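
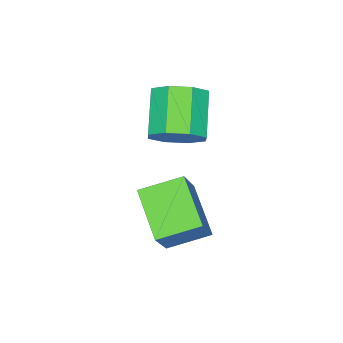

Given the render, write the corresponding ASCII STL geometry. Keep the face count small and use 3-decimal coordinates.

solid 
facet normal -0.521 -0.192 -0.832
outer loop
vertex -1.037 -2.378 -3.718
vertex -0.115 -0.923 -4.63
vertex 0.079 -3.379 -4.186
endloop
endfacet
facet normal -0.473 -0.746 0.468
outer loop
vertex 1.115 -2.997 -2.53
vertex -1.037 -2.378 -3.718
vertex 0.079 -3.379 -4.186
endloop
endfacet
facet normal -0.520 -0.192 -0.832
outer loop
vertex 0.079 -3.379 -4.186
vertex -0.115 -0.923 -4.63
vertex 1.002 -1.923 -5.098
endloop
endfacet
facet normal 0.711 -0.637 -0.298
outer loop
vertex 1.002 -1.923 -5.098
vertex 1.115 -2.997 -2.53
vertex 0.079 -3.379 -4.186
endloop
endfacet
facet normal -0.711 0.637 0.298
outer loop
vertex -1.037 -2.378 -3.718
vertex 0.921 -0.541 -2.974
vertex -0.115 -0.923 -4.63
endloop
endfacet
facet normal -0.473 -0.747 0.467
outer loop
vertex -0.002 -1.997 -2.062
vertex -1.037 -2.378 -3.718
vertex 1.115 -2.997 -2.53
endloop
endfacet
facet normal -0.711 0.637 0.298
outer loop
vertex -0.002 -1.997 -2.062
vertex 0.921 -0.541 -2.974
vertex -1.037 -2.378 -3.718
endloop
endfacet
facet normal 0.473 0.747 -0.468
outer loop
vertex -0.115 -0.923 -4.63
vertex 0.921 -0.541 -2.974
vertex 1.002 -1.923 -5.098
endloop
endfacet
facet normal 0.711 -0.637 -0.298
outer loop
vertex 2.037 -1.542 -3.442
vertex 1.115 -2.997 -2.53
vertex 1.002 -1.923 -5.098
endloop
endfacet
facet normal 0.473 0.746 -0.468
outer loop
vertex 1.002 -1.923 -5.098
vertex 0.921 -0.541 -2.974
vertex 2.037 -1.542 -3.442
endloop
endfacet
facet normal 0.520 0.192 0.832
outer loop
vertex 2.037 -1.542 -3.442
vertex -0.002 -1.997 -2.062
vertex 1.115 -2.997 -2.53
endloop
endfacet
facet normal 0.521 0.191 0.832
outer loop
vertex 0.921 -0.541 -2.974
vertex -0.002 -1.997 -2.062
vertex 2.037 -1.542 -3.442
endloop
endfacet
facet normal 0.681 0.470 -0.562
outer loop
vertex -0.663 -3.964 -1.621
vertex -1.391 -3.352 -1.991
vertex -0.756 -3.318 -1.193
endloop
endfacet
facet normal 0.723 -0.306 0.620
outer loop
vertex -0.663 -3.964 -1.621
vertex -0.756 -3.318 -1.193
vertex -1.902 -4.82 -0.599
endloop
endfacet
facet normal 0.723 -0.306 0.620
outer loop
vertex -1.902 -4.82 -0.599
vertex -0.756 -3.318 -1.193
vertex -1.995 -4.173 -0.171
endloop
endfacet
facet normal -0.681 -0.470 0.562
outer loop
vertex -1.902 -4.82 -0.599
vertex -1.995 -4.173 -0.171
vertex -2.629 -4.208 -0.969
endloop
endfacet
facet normal 0.681 0.471 -0.562
outer loop
vertex -0.756 -3.318 -1.193
vertex -1.391 -3.352 -1.991
vertex -1.221 -2.692 -1.232
endloop
endfacet
facet normal 0.427 0.369 0.826
outer loop
vertex -0.756 -3.318 -1.193
vertex -1.221 -2.692 -1.232
vertex -1.995 -4.173 -0.171
endloop
endfacet
facet normal 0.426 0.369 0.826
outer loop
vertex -1.995 -4.173 -0.171
vertex -1.221 -2.692 -1.232
vertex -2.46 -3.548 -0.21
endloop
endfacet
facet normal -0.680 -0.471 0.561
outer loop
vertex -1.995 -4.173 -0.171
vertex -2.46 -3.548 -0.21
vertex -2.629 -4.208 -0.969
endloop
endfacet
facet normal 0.681 0.470 -0.561
outer loop
vertex -1.221 -2.692 -1.232
vertex -1.391 -3.352 -1.991
vertex -1.785 -2.453 -1.716
endloop
endfacet
facet normal -0.120 0.828 0.548
outer loop
vertex -1.221 -2.692 -1.232
vertex -1.785 -2.453 -1.716
vertex -2.46 -3.548 -0.21
endloop
endfacet
facet normal -0.119 0.828 0.549
outer loop
vertex -2.46 -3.548 -0.21
vertex -1.785 -2.453 -1.716
vertex -3.024 -3.308 -0.694
endloop
endfacet
facet normal -0.681 -0.470 0.561
outer loop
vertex -2.46 -3.548 -0.21
vertex -3.024 -3.308 -0.694
vertex -2.629 -4.208 -0.969
endloop
endfacet
facet normal 0.681 0.470 -0.561
outer loop
vertex -1.785 -2.453 -1.716
vertex -1.391 -3.352 -1.991
vertex -2.118 -2.74 -2.361
endloop
endfacet
facet normal -0.595 0.802 -0.050
outer loop
vertex -1.785 -2.453 -1.716
vertex -2.118 -2.74 -2.361
vertex -3.024 -3.308 -0.694
endloop
endfacet
facet normal -0.596 0.802 -0.051
outer loop
vertex -3.024 -3.308 -0.694
vertex -2.118 -2.74 -2.361
vertex -3.357 -3.596 -1.339
endloop
endfacet
facet normal -0.681 -0.470 0.562
outer loop
vertex -3.024 -3.308 -0.694
vertex -3.357 -3.596 -1.339
vertex -2.629 -4.208 -0.969
endloop
endfacet
facet normal 0.681 0.470 -0.562
outer loop
vertex -2.118 -2.74 -2.361
vertex -1.391 -3.352 -1.991
vertex -2.025 -3.387 -2.789
endloop
endfacet
facet normal -0.723 0.306 -0.620
outer loop
vertex -2.118 -2.74 -2.361
vertex -2.025 -3.387 -2.789
vertex -3.357 -3.596 -1.339
endloop
endfacet
facet normal -0.723 0.306 -0.620
outer loop
vertex -3.357 -3.596 -1.339
vertex -2.025 -3.387 -2.789
vertex -3.264 -4.242 -1.767
endloop
endfacet
facet normal -0.681 -0.470 0.562
outer loop
vertex -3.357 -3.596 -1.339
vertex -3.264 -4.242 -1.767
vertex -2.629 -4.208 -0.969
endloop
endfacet
facet normal 0.680 0.471 -0.561
outer loop
vertex -2.025 -3.387 -2.789
vertex -1.391 -3.352 -1.991
vertex -1.56 -4.012 -2.75
endloop
endfacet
facet normal -0.427 -0.369 -0.826
outer loop
vertex -2.025 -3.387 -2.789
vertex -1.56 -4.012 -2.75
vertex -3.264 -4.242 -1.767
endloop
endfacet
facet normal -0.427 -0.368 -0.826
outer loop
vertex -3.264 -4.242 -1.767
vertex -1.56 -4.012 -2.75
vertex -2.799 -4.868 -1.728
endloop
endfacet
facet normal -0.681 -0.471 0.562
outer loop
vertex -3.264 -4.242 -1.767
vertex -2.799 -4.868 -1.728
vertex -2.629 -4.208 -0.969
endloop
endfacet
facet normal 0.681 0.470 -0.561
outer loop
vertex -1.56 -4.012 -2.75
vertex -1.391 -3.352 -1.991
vertex -0.996 -4.252 -2.266
endloop
endfacet
facet normal 0.119 -0.827 -0.549
outer loop
vertex -1.56 -4.012 -2.75
vertex -0.996 -4.252 -2.266
vertex -2.799 -4.868 -1.728
endloop
endfacet
facet normal 0.119 -0.828 -0.548
outer loop
vertex -2.799 -4.868 -1.728
vertex -0.996 -4.252 -2.266
vertex -2.235 -5.107 -1.244
endloop
endfacet
facet normal -0.681 -0.470 0.561
outer loop
vertex -2.799 -4.868 -1.728
vertex -2.235 -5.107 -1.244
vertex -2.629 -4.208 -0.969
endloop
endfacet
facet normal 0.681 0.470 -0.562
outer loop
vertex -0.996 -4.252 -2.266
vertex -1.391 -3.352 -1.991
vertex -0.663 -3.964 -1.621
endloop
endfacet
facet normal 0.595 -0.802 0.051
outer loop
vertex -0.996 -4.252 -2.266
vertex -0.663 -3.964 -1.621
vertex -2.235 -5.107 -1.244
endloop
endfacet
facet normal 0.595 -0.802 0.050
outer loop
vertex -2.235 -5.107 -1.244
vertex -0.663 -3.964 -1.621
vertex -1.902 -4.82 -0.599
endloop
endfacet
facet normal -0.681 -0.470 0.561
outer loop
vertex -2.235 -5.107 -1.244
vertex -1.902 -4.82 -0.599
vertex -2.629 -4.208 -0.969
endloop
endfacet

endsolid


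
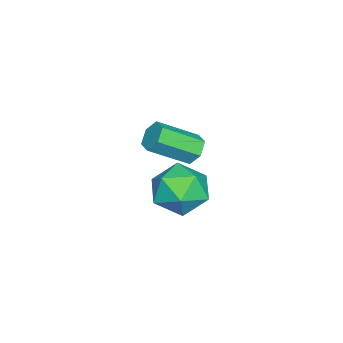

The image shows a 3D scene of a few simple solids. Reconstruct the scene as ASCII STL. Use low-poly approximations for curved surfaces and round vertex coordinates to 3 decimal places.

solid 
facet normal -0.428 0.725 -0.539
outer loop
vertex -2.674 -2.383 2.356
vertex -3.15 -2.381 2.737
vertex -2.671 -2.018 2.845
endloop
endfacet
facet normal 0.903 0.341 -0.260
outer loop
vertex -2.674 -2.383 2.356
vertex -2.671 -2.018 2.845
vertex -1.954 -3.601 3.261
endloop
endfacet
facet normal 0.904 0.342 -0.258
outer loop
vertex -1.954 -3.601 3.261
vertex -2.671 -2.018 2.845
vertex -1.952 -3.237 3.75
endloop
endfacet
facet normal 0.429 -0.725 0.538
outer loop
vertex -1.954 -3.601 3.261
vertex -1.952 -3.237 3.75
vertex -2.43 -3.599 3.643
endloop
endfacet
facet normal -0.428 0.725 -0.540
outer loop
vertex -2.671 -2.018 2.845
vertex -3.15 -2.381 2.737
vertex -3.148 -2.016 3.226
endloop
endfacet
facet normal 0.455 0.688 0.566
outer loop
vertex -2.671 -2.018 2.845
vertex -3.148 -2.016 3.226
vertex -1.952 -3.237 3.75
endloop
endfacet
facet normal 0.456 0.688 0.564
outer loop
vertex -1.952 -3.237 3.75
vertex -3.148 -2.016 3.226
vertex -2.428 -3.235 4.132
endloop
endfacet
facet normal 0.429 -0.725 0.538
outer loop
vertex -1.952 -3.237 3.75
vertex -2.428 -3.235 4.132
vertex -2.43 -3.599 3.643
endloop
endfacet
facet normal -0.430 0.725 -0.539
outer loop
vertex -3.148 -2.016 3.226
vertex -3.15 -2.381 2.737
vertex -3.626 -2.379 3.119
endloop
endfacet
facet normal -0.448 0.347 0.824
outer loop
vertex -3.148 -2.016 3.226
vertex -3.626 -2.379 3.119
vertex -2.428 -3.235 4.132
endloop
endfacet
facet normal -0.449 0.347 0.824
outer loop
vertex -2.428 -3.235 4.132
vertex -3.626 -2.379 3.119
vertex -2.906 -3.597 4.024
endloop
endfacet
facet normal 0.428 -0.726 0.539
outer loop
vertex -2.428 -3.235 4.132
vertex -2.906 -3.597 4.024
vertex -2.43 -3.599 3.643
endloop
endfacet
facet normal -0.429 0.725 -0.538
outer loop
vertex -3.626 -2.379 3.119
vertex -3.15 -2.381 2.737
vertex -3.628 -2.743 2.63
endloop
endfacet
facet normal -0.903 -0.342 0.258
outer loop
vertex -3.626 -2.379 3.119
vertex -3.628 -2.743 2.63
vertex -2.906 -3.597 4.024
endloop
endfacet
facet normal -0.904 -0.340 0.260
outer loop
vertex -2.906 -3.597 4.024
vertex -3.628 -2.743 2.63
vertex -2.909 -3.962 3.535
endloop
endfacet
facet normal 0.428 -0.725 0.539
outer loop
vertex -2.906 -3.597 4.024
vertex -2.909 -3.962 3.535
vertex -2.43 -3.599 3.643
endloop
endfacet
facet normal -0.429 0.725 -0.538
outer loop
vertex -3.628 -2.743 2.63
vertex -3.15 -2.381 2.737
vertex -3.152 -2.745 2.248
endloop
endfacet
facet normal -0.456 -0.688 -0.565
outer loop
vertex -3.628 -2.743 2.63
vertex -3.152 -2.745 2.248
vertex -2.909 -3.962 3.535
endloop
endfacet
facet normal -0.454 -0.688 -0.565
outer loop
vertex -2.909 -3.962 3.535
vertex -3.152 -2.745 2.248
vertex -2.432 -3.964 3.154
endloop
endfacet
facet normal 0.428 -0.725 0.540
outer loop
vertex -2.909 -3.962 3.535
vertex -2.432 -3.964 3.154
vertex -2.43 -3.599 3.643
endloop
endfacet
facet normal -0.428 0.726 -0.539
outer loop
vertex -3.152 -2.745 2.248
vertex -3.15 -2.381 2.737
vertex -2.674 -2.383 2.356
endloop
endfacet
facet normal 0.449 -0.347 -0.824
outer loop
vertex -3.152 -2.745 2.248
vertex -2.674 -2.383 2.356
vertex -2.432 -3.964 3.154
endloop
endfacet
facet normal 0.448 -0.347 -0.824
outer loop
vertex -2.432 -3.964 3.154
vertex -2.674 -2.383 2.356
vertex -1.954 -3.601 3.261
endloop
endfacet
facet normal 0.430 -0.725 0.539
outer loop
vertex -2.432 -3.964 3.154
vertex -1.954 -3.601 3.261
vertex -2.43 -3.599 3.643
endloop
endfacet
facet normal -0.943 0.007 0.333
outer loop
vertex -0.162 -1.932 3.638
vertex 0.185 -1.877 4.618
vertex 0.002 -1.004 4.081
endloop
endfacet
facet normal -0.899 0.308 -0.312
outer loop
vertex -0.162 -1.932 3.638
vertex 0.002 -1.004 4.081
vertex 0.289 -1.168 3.094
endloop
endfacet
facet normal -0.624 -0.174 -0.762
outer loop
vertex -0.162 -1.932 3.638
vertex 0.289 -1.168 3.094
vertex 0.65 -2.141 3.021
endloop
endfacet
facet normal -0.498 -0.773 -0.394
outer loop
vertex -0.162 -1.932 3.638
vertex 0.65 -2.141 3.021
vertex 0.586 -2.58 3.963
endloop
endfacet
facet normal -0.695 -0.661 0.283
outer loop
vertex -0.162 -1.932 3.638
vertex 0.586 -2.58 3.963
vertex 0.185 -1.877 4.618
endloop
endfacet
facet normal -0.443 0.855 -0.271
outer loop
vertex 0.289 -1.168 3.094
vertex 0.002 -1.004 4.081
vertex 0.914 -0.64 3.737
endloop
endfacet
facet normal -0.514 0.369 0.775
outer loop
vertex 0.002 -1.004 4.081
vertex 0.185 -1.877 4.618
vertex 0.85 -1.079 4.679
endloop
endfacet
facet normal -0.113 -0.711 0.694
outer loop
vertex 0.185 -1.877 4.618
vertex 0.586 -2.58 3.963
vertex 1.211 -2.052 4.606
endloop
endfacet
facet normal 0.205 -0.892 -0.402
outer loop
vertex 0.586 -2.58 3.963
vertex 0.65 -2.141 3.021
vertex 1.498 -2.216 3.619
endloop
endfacet
facet normal 0.001 0.075 -0.997
outer loop
vertex 0.65 -2.141 3.021
vertex 0.289 -1.168 3.094
vertex 1.315 -1.343 3.082
endloop
endfacet
facet normal 0.498 0.773 0.394
outer loop
vertex 1.662 -1.288 4.062
vertex 0.914 -0.64 3.737
vertex 0.85 -1.079 4.679
endloop
endfacet
facet normal 0.624 0.174 0.762
outer loop
vertex 1.662 -1.288 4.062
vertex 0.85 -1.079 4.679
vertex 1.211 -2.052 4.606
endloop
endfacet
facet normal 0.899 -0.308 0.312
outer loop
vertex 1.662 -1.288 4.062
vertex 1.211 -2.052 4.606
vertex 1.498 -2.216 3.619
endloop
endfacet
facet normal 0.943 -0.007 -0.333
outer loop
vertex 1.662 -1.288 4.062
vertex 1.498 -2.216 3.619
vertex 1.315 -1.343 3.082
endloop
endfacet
facet normal 0.695 0.661 -0.283
outer loop
vertex 1.662 -1.288 4.062
vertex 1.315 -1.343 3.082
vertex 0.914 -0.64 3.737
endloop
endfacet
facet normal -0.205 0.892 0.402
outer loop
vertex 0.85 -1.079 4.679
vertex 0.914 -0.64 3.737
vertex 0.002 -1.004 4.081
endloop
endfacet
facet normal -0.001 -0.075 0.997
outer loop
vertex 1.211 -2.052 4.606
vertex 0.85 -1.079 4.679
vertex 0.185 -1.877 4.618
endloop
endfacet
facet normal 0.443 -0.855 0.271
outer loop
vertex 1.498 -2.216 3.619
vertex 1.211 -2.052 4.606
vertex 0.586 -2.58 3.963
endloop
endfacet
facet normal 0.514 -0.369 -0.775
outer loop
vertex 1.315 -1.343 3.082
vertex 1.498 -2.216 3.619
vertex 0.65 -2.141 3.021
endloop
endfacet
facet normal 0.113 0.711 -0.694
outer loop
vertex 0.914 -0.64 3.737
vertex 1.315 -1.343 3.082
vertex 0.289 -1.168 3.094
endloop
endfacet

endsolid


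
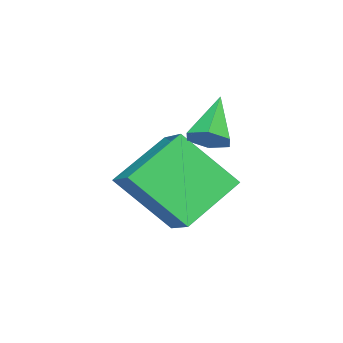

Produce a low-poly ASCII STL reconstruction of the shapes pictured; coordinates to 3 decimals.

solid 
facet normal 0.725 0.096 -0.682
outer loop
vertex -2.628 -1.542 -0.216
vertex -2.929 -1.151 -0.481
vertex -2.57 -1.003 -0.078
endloop
endfacet
facet normal 0.409 -0.267 0.873
outer loop
vertex -2.628 -1.542 -0.216
vertex -2.57 -1.003 -0.078
vertex -3.951 -1.289 0.481
endloop
endfacet
facet normal 0.725 0.098 -0.682
outer loop
vertex -2.57 -1.003 -0.078
vertex -2.929 -1.151 -0.481
vertex -2.871 -0.612 -0.342
endloop
endfacet
facet normal 0.171 0.639 0.750
outer loop
vertex -2.57 -1.003 -0.078
vertex -2.871 -0.612 -0.342
vertex -3.951 -1.289 0.481
endloop
endfacet
facet normal 0.725 0.098 -0.682
outer loop
vertex -2.871 -0.612 -0.342
vertex -2.929 -1.151 -0.481
vertex -3.23 -0.761 -0.745
endloop
endfacet
facet normal -0.474 0.875 0.098
outer loop
vertex -2.871 -0.612 -0.342
vertex -3.23 -0.761 -0.745
vertex -3.951 -1.289 0.481
endloop
endfacet
facet normal 0.725 0.098 -0.682
outer loop
vertex -3.23 -0.761 -0.745
vertex -2.929 -1.151 -0.481
vertex -3.288 -1.3 -0.884
endloop
endfacet
facet normal -0.880 0.205 -0.429
outer loop
vertex -3.23 -0.761 -0.745
vertex -3.288 -1.3 -0.884
vertex -3.951 -1.289 0.481
endloop
endfacet
facet normal 0.725 0.096 -0.682
outer loop
vertex -3.288 -1.3 -0.884
vertex -2.929 -1.151 -0.481
vertex -2.987 -1.691 -0.619
endloop
endfacet
facet normal -0.643 -0.702 -0.306
outer loop
vertex -3.288 -1.3 -0.884
vertex -2.987 -1.691 -0.619
vertex -3.951 -1.289 0.481
endloop
endfacet
facet normal 0.725 0.096 -0.682
outer loop
vertex -2.987 -1.691 -0.619
vertex -2.929 -1.151 -0.481
vertex -2.628 -1.542 -0.216
endloop
endfacet
facet normal 0.002 -0.939 0.345
outer loop
vertex -2.987 -1.691 -0.619
vertex -2.628 -1.542 -0.216
vertex -3.951 -1.289 0.481
endloop
endfacet
facet normal -0.763 0.376 0.525
outer loop
vertex -2.979 -1.838 -0.422
vertex -3.316 -0.533 -1.846
vertex -3.67 -2.553 -0.914
endloop
endfacet
facet normal 0.171 -0.666 0.726
outer loop
vertex -2.304 -3.227 -1.854
vertex -2.979 -1.838 -0.422
vertex -3.67 -2.553 -0.914
endloop
endfacet
facet normal -0.763 0.376 0.525
outer loop
vertex -3.67 -2.553 -0.914
vertex -3.316 -0.533 -1.846
vertex -4.007 -1.249 -2.338
endloop
endfacet
facet normal -0.623 -0.645 -0.443
outer loop
vertex -4.007 -1.249 -2.338
vertex -2.304 -3.227 -1.854
vertex -3.67 -2.553 -0.914
endloop
endfacet
facet normal 0.623 0.645 0.443
outer loop
vertex -2.979 -1.838 -0.422
vertex -1.95 -1.207 -2.786
vertex -3.316 -0.533 -1.846
endloop
endfacet
facet normal 0.172 -0.665 0.726
outer loop
vertex -1.613 -2.511 -1.362
vertex -2.979 -1.838 -0.422
vertex -2.304 -3.227 -1.854
endloop
endfacet
facet normal 0.623 0.645 0.443
outer loop
vertex -1.613 -2.511 -1.362
vertex -1.95 -1.207 -2.786
vertex -2.979 -1.838 -0.422
endloop
endfacet
facet normal -0.172 0.665 -0.727
outer loop
vertex -3.316 -0.533 -1.846
vertex -1.95 -1.207 -2.786
vertex -4.007 -1.249 -2.338
endloop
endfacet
facet normal -0.623 -0.645 -0.443
outer loop
vertex -2.641 -1.922 -3.278
vertex -2.304 -3.227 -1.854
vertex -4.007 -1.249 -2.338
endloop
endfacet
facet normal -0.172 0.666 -0.726
outer loop
vertex -4.007 -1.249 -2.338
vertex -1.95 -1.207 -2.786
vertex -2.641 -1.922 -3.278
endloop
endfacet
facet normal 0.763 -0.376 -0.525
outer loop
vertex -2.641 -1.922 -3.278
vertex -1.613 -2.511 -1.362
vertex -2.304 -3.227 -1.854
endloop
endfacet
facet normal 0.763 -0.376 -0.525
outer loop
vertex -1.95 -1.207 -2.786
vertex -1.613 -2.511 -1.362
vertex -2.641 -1.922 -3.278
endloop
endfacet

endsolid


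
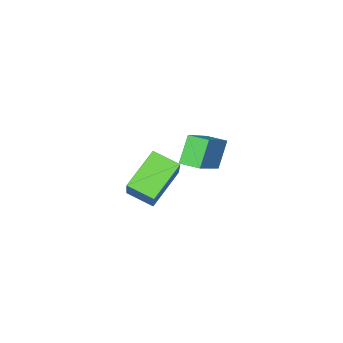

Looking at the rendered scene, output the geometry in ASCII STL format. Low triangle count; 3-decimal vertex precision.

solid 
facet normal -0.549 -0.177 0.817
outer loop
vertex -1.822 2.159 3.852
vertex -2.095 2.943 3.838
vertex -3.459 1.568 2.624
endloop
endfacet
facet normal 0.328 -0.944 0.017
outer loop
vertex -2.745 1.797 1.562
vertex -1.822 2.159 3.852
vertex -3.459 1.568 2.624
endloop
endfacet
facet normal -0.549 -0.177 0.817
outer loop
vertex -3.459 1.568 2.624
vertex -2.095 2.943 3.838
vertex -3.732 2.352 2.61
endloop
endfacet
facet normal -0.768 -0.278 -0.577
outer loop
vertex -3.732 2.352 2.61
vertex -2.745 1.797 1.562
vertex -3.459 1.568 2.624
endloop
endfacet
facet normal 0.768 0.278 0.577
outer loop
vertex -1.822 2.159 3.852
vertex -1.381 3.172 2.776
vertex -2.095 2.943 3.838
endloop
endfacet
facet normal 0.328 -0.944 0.017
outer loop
vertex -1.108 2.388 2.79
vertex -1.822 2.159 3.852
vertex -2.745 1.797 1.562
endloop
endfacet
facet normal 0.768 0.278 0.577
outer loop
vertex -1.108 2.388 2.79
vertex -1.381 3.172 2.776
vertex -1.822 2.159 3.852
endloop
endfacet
facet normal -0.328 0.944 -0.017
outer loop
vertex -2.095 2.943 3.838
vertex -1.381 3.172 2.776
vertex -3.732 2.352 2.61
endloop
endfacet
facet normal -0.768 -0.278 -0.577
outer loop
vertex -3.018 2.581 1.548
vertex -2.745 1.797 1.562
vertex -3.732 2.352 2.61
endloop
endfacet
facet normal -0.328 0.944 -0.017
outer loop
vertex -3.732 2.352 2.61
vertex -1.381 3.172 2.776
vertex -3.018 2.581 1.548
endloop
endfacet
facet normal 0.549 0.177 -0.817
outer loop
vertex -3.018 2.581 1.548
vertex -1.108 2.388 2.79
vertex -2.745 1.797 1.562
endloop
endfacet
facet normal 0.549 0.177 -0.817
outer loop
vertex -1.381 3.172 2.776
vertex -1.108 2.388 2.79
vertex -3.018 2.581 1.548
endloop
endfacet
facet normal -0.464 -0.484 -0.741
outer loop
vertex -2.558 -1.856 -2.054
vertex -4.138 -1.997 -0.972
vertex -2.961 -0.784 -2.502
endloop
endfacet
facet normal 0.823 0.074 -0.564
outer loop
vertex -1.962 0.257 -0.908
vertex -2.558 -1.856 -2.054
vertex -2.961 -0.784 -2.502
endloop
endfacet
facet normal -0.464 -0.484 -0.741
outer loop
vertex -2.961 -0.784 -2.502
vertex -4.138 -1.997 -0.972
vertex -4.541 -0.925 -1.42
endloop
endfacet
facet normal -0.327 0.872 -0.364
outer loop
vertex -4.541 -0.925 -1.42
vertex -1.962 0.257 -0.908
vertex -2.961 -0.784 -2.502
endloop
endfacet
facet normal 0.327 -0.872 0.364
outer loop
vertex -2.558 -1.856 -2.054
vertex -3.139 -0.956 0.622
vertex -4.138 -1.997 -0.972
endloop
endfacet
facet normal 0.823 0.074 -0.564
outer loop
vertex -1.559 -0.815 -0.46
vertex -2.558 -1.856 -2.054
vertex -1.962 0.257 -0.908
endloop
endfacet
facet normal 0.327 -0.872 0.364
outer loop
vertex -1.559 -0.815 -0.46
vertex -3.139 -0.956 0.622
vertex -2.558 -1.856 -2.054
endloop
endfacet
facet normal -0.823 -0.074 0.564
outer loop
vertex -4.138 -1.997 -0.972
vertex -3.139 -0.956 0.622
vertex -4.541 -0.925 -1.42
endloop
endfacet
facet normal -0.327 0.872 -0.364
outer loop
vertex -3.542 0.116 0.174
vertex -1.962 0.257 -0.908
vertex -4.541 -0.925 -1.42
endloop
endfacet
facet normal -0.823 -0.074 0.564
outer loop
vertex -4.541 -0.925 -1.42
vertex -3.139 -0.956 0.622
vertex -3.542 0.116 0.174
endloop
endfacet
facet normal 0.464 0.484 0.741
outer loop
vertex -3.542 0.116 0.174
vertex -1.559 -0.815 -0.46
vertex -1.962 0.257 -0.908
endloop
endfacet
facet normal 0.464 0.484 0.741
outer loop
vertex -3.139 -0.956 0.622
vertex -1.559 -0.815 -0.46
vertex -3.542 0.116 0.174
endloop
endfacet

endsolid


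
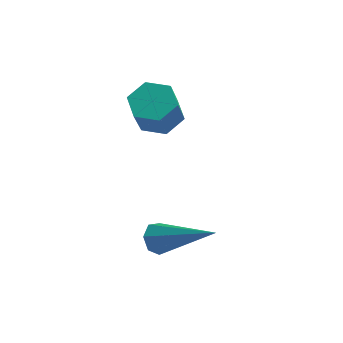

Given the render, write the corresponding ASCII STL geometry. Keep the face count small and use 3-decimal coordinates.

solid 
facet normal -0.871 -0.003 -0.491
outer loop
vertex 2.58 -3.23 -2.958
vertex 2.352 -2.993 -2.555
vertex 2.584 -2.779 -2.968
endloop
endfacet
facet normal 0.671 -0.022 -0.741
outer loop
vertex 2.58 -3.23 -2.958
vertex 2.584 -2.779 -2.968
vertex 4.148 -2.987 -1.545
endloop
endfacet
facet normal -0.871 -0.002 -0.490
outer loop
vertex 2.584 -2.779 -2.968
vertex 2.352 -2.993 -2.555
vertex 2.414 -2.489 -2.667
endloop
endfacet
facet normal 0.499 0.748 -0.439
outer loop
vertex 2.584 -2.779 -2.968
vertex 2.414 -2.489 -2.667
vertex 4.148 -2.987 -1.545
endloop
endfacet
facet normal -0.871 -0.002 -0.491
outer loop
vertex 2.414 -2.489 -2.667
vertex 2.352 -2.993 -2.555
vertex 2.197 -2.579 -2.282
endloop
endfacet
facet normal 0.095 0.956 0.277
outer loop
vertex 2.414 -2.489 -2.667
vertex 2.197 -2.579 -2.282
vertex 4.148 -2.987 -1.545
endloop
endfacet
facet normal -0.871 -0.003 -0.490
outer loop
vertex 2.197 -2.579 -2.282
vertex 2.352 -2.993 -2.555
vertex 2.097 -2.98 -2.102
endloop
endfacet
facet normal -0.233 0.446 0.864
outer loop
vertex 2.197 -2.579 -2.282
vertex 2.097 -2.98 -2.102
vertex 4.148 -2.987 -1.545
endloop
endfacet
facet normal -0.871 -0.005 -0.490
outer loop
vertex 2.097 -2.98 -2.102
vertex 2.352 -2.993 -2.555
vertex 2.19 -3.392 -2.263
endloop
endfacet
facet normal -0.241 -0.400 0.884
outer loop
vertex 2.097 -2.98 -2.102
vertex 2.19 -3.392 -2.263
vertex 4.148 -2.987 -1.545
endloop
endfacet
facet normal -0.872 -0.004 -0.489
outer loop
vertex 2.19 -3.392 -2.263
vertex 2.352 -2.993 -2.555
vertex 2.404 -3.503 -2.644
endloop
endfacet
facet normal 0.078 -0.944 0.319
outer loop
vertex 2.19 -3.392 -2.263
vertex 2.404 -3.503 -2.644
vertex 4.148 -2.987 -1.545
endloop
endfacet
facet normal -0.871 -0.003 -0.491
outer loop
vertex 2.404 -3.503 -2.644
vertex 2.352 -2.993 -2.555
vertex 2.58 -3.23 -2.958
endloop
endfacet
facet normal 0.484 -0.776 -0.404
outer loop
vertex 2.404 -3.503 -2.644
vertex 2.58 -3.23 -2.958
vertex 4.148 -2.987 -1.545
endloop
endfacet
facet normal -0.167 0.544 -0.823
outer loop
vertex 0.837 0.014 -0.819
vertex 0.358 0.424 -0.451
vertex 1.063 0.613 -0.469
endloop
endfacet
facet normal 0.936 -0.175 -0.305
outer loop
vertex 0.837 0.014 -0.819
vertex 1.063 0.613 -0.469
vertex 1.061 -0.714 0.284
endloop
endfacet
facet normal 0.936 -0.175 -0.305
outer loop
vertex 1.061 -0.714 0.284
vertex 1.063 0.613 -0.469
vertex 1.287 -0.114 0.634
endloop
endfacet
facet normal 0.166 -0.543 0.823
outer loop
vertex 1.061 -0.714 0.284
vertex 1.287 -0.114 0.634
vertex 0.582 -0.304 0.651
endloop
endfacet
facet normal -0.167 0.544 -0.823
outer loop
vertex 1.063 0.613 -0.469
vertex 0.358 0.424 -0.451
vertex 0.584 1.023 -0.101
endloop
endfacet
facet normal 0.736 0.624 0.262
outer loop
vertex 1.063 0.613 -0.469
vertex 0.584 1.023 -0.101
vertex 1.287 -0.114 0.634
endloop
endfacet
facet normal 0.735 0.625 0.263
outer loop
vertex 1.287 -0.114 0.634
vertex 0.584 1.023 -0.101
vertex 0.807 0.296 1.001
endloop
endfacet
facet normal 0.166 -0.543 0.823
outer loop
vertex 1.287 -0.114 0.634
vertex 0.807 0.296 1.001
vertex 0.582 -0.304 0.651
endloop
endfacet
facet normal -0.166 0.543 -0.823
outer loop
vertex 0.584 1.023 -0.101
vertex 0.358 0.424 -0.451
vertex -0.121 0.834 -0.084
endloop
endfacet
facet normal -0.200 0.799 0.567
outer loop
vertex 0.584 1.023 -0.101
vertex -0.121 0.834 -0.084
vertex 0.807 0.296 1.001
endloop
endfacet
facet normal -0.201 0.798 0.568
outer loop
vertex 0.807 0.296 1.001
vertex -0.121 0.834 -0.084
vertex 0.103 0.106 1.019
endloop
endfacet
facet normal 0.168 -0.543 0.823
outer loop
vertex 0.807 0.296 1.001
vertex 0.103 0.106 1.019
vertex 0.582 -0.304 0.651
endloop
endfacet
facet normal -0.166 0.543 -0.823
outer loop
vertex -0.121 0.834 -0.084
vertex 0.358 0.424 -0.451
vertex -0.347 0.234 -0.434
endloop
endfacet
facet normal -0.936 0.175 0.305
outer loop
vertex -0.121 0.834 -0.084
vertex -0.347 0.234 -0.434
vertex 0.103 0.106 1.019
endloop
endfacet
facet normal -0.936 0.175 0.305
outer loop
vertex 0.103 0.106 1.019
vertex -0.347 0.234 -0.434
vertex -0.123 -0.493 0.669
endloop
endfacet
facet normal 0.167 -0.544 0.823
outer loop
vertex 0.103 0.106 1.019
vertex -0.123 -0.493 0.669
vertex 0.582 -0.304 0.651
endloop
endfacet
facet normal -0.166 0.543 -0.823
outer loop
vertex -0.347 0.234 -0.434
vertex 0.358 0.424 -0.451
vertex 0.133 -0.176 -0.801
endloop
endfacet
facet normal -0.735 -0.625 -0.263
outer loop
vertex -0.347 0.234 -0.434
vertex 0.133 -0.176 -0.801
vertex -0.123 -0.493 0.669
endloop
endfacet
facet normal -0.736 -0.624 -0.263
outer loop
vertex -0.123 -0.493 0.669
vertex 0.133 -0.176 -0.801
vertex 0.356 -0.903 0.301
endloop
endfacet
facet normal 0.167 -0.544 0.823
outer loop
vertex -0.123 -0.493 0.669
vertex 0.356 -0.903 0.301
vertex 0.582 -0.304 0.651
endloop
endfacet
facet normal -0.168 0.543 -0.823
outer loop
vertex 0.133 -0.176 -0.801
vertex 0.358 0.424 -0.451
vertex 0.837 0.014 -0.819
endloop
endfacet
facet normal 0.201 -0.798 -0.567
outer loop
vertex 0.133 -0.176 -0.801
vertex 0.837 0.014 -0.819
vertex 0.356 -0.903 0.301
endloop
endfacet
facet normal 0.200 -0.798 -0.568
outer loop
vertex 0.356 -0.903 0.301
vertex 0.837 0.014 -0.819
vertex 1.061 -0.714 0.284
endloop
endfacet
facet normal 0.166 -0.543 0.823
outer loop
vertex 0.356 -0.903 0.301
vertex 1.061 -0.714 0.284
vertex 0.582 -0.304 0.651
endloop
endfacet

endsolid


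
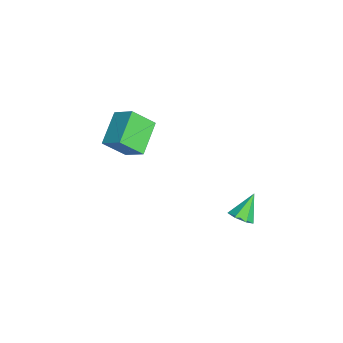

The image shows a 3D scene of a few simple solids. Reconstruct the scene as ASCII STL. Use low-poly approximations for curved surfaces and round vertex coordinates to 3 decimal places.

solid 
facet normal -0.845 0.309 0.437
outer loop
vertex -4.229 -4.609 4.525
vertex -3.489 -3.708 5.319
vertex -4.401 -3.453 3.375
endloop
endfacet
facet normal -0.525 -0.638 -0.563
outer loop
vertex -2.711 -4.072 2.501
vertex -4.229 -4.609 4.525
vertex -4.401 -3.453 3.375
endloop
endfacet
facet normal -0.845 0.310 0.437
outer loop
vertex -4.401 -3.453 3.375
vertex -3.489 -3.708 5.319
vertex -3.661 -2.553 4.168
endloop
endfacet
facet normal -0.105 0.705 -0.702
outer loop
vertex -3.661 -2.553 4.168
vertex -2.711 -4.072 2.501
vertex -4.401 -3.453 3.375
endloop
endfacet
facet normal 0.105 -0.705 0.702
outer loop
vertex -4.229 -4.609 4.525
vertex -1.799 -4.327 4.445
vertex -3.489 -3.708 5.319
endloop
endfacet
facet normal -0.524 -0.639 -0.563
outer loop
vertex -2.539 -5.227 3.652
vertex -4.229 -4.609 4.525
vertex -2.711 -4.072 2.501
endloop
endfacet
facet normal 0.105 -0.705 0.702
outer loop
vertex -2.539 -5.227 3.652
vertex -1.799 -4.327 4.445
vertex -4.229 -4.609 4.525
endloop
endfacet
facet normal 0.525 0.639 0.563
outer loop
vertex -3.489 -3.708 5.319
vertex -1.799 -4.327 4.445
vertex -3.661 -2.553 4.168
endloop
endfacet
facet normal -0.105 0.705 -0.702
outer loop
vertex -1.971 -3.171 3.295
vertex -2.711 -4.072 2.501
vertex -3.661 -2.553 4.168
endloop
endfacet
facet normal 0.524 0.638 0.563
outer loop
vertex -3.661 -2.553 4.168
vertex -1.799 -4.327 4.445
vertex -1.971 -3.171 3.295
endloop
endfacet
facet normal 0.845 -0.309 -0.437
outer loop
vertex -1.971 -3.171 3.295
vertex -2.539 -5.227 3.652
vertex -2.711 -4.072 2.501
endloop
endfacet
facet normal 0.845 -0.309 -0.437
outer loop
vertex -1.799 -4.327 4.445
vertex -2.539 -5.227 3.652
vertex -1.971 -3.171 3.295
endloop
endfacet
facet normal 0.515 -0.444 -0.734
outer loop
vertex 3.558 1.081 3.908
vertex 3.146 1.377 3.44
vertex 3.735 1.617 3.708
endloop
endfacet
facet normal 0.546 0.128 0.828
outer loop
vertex 3.558 1.081 3.908
vertex 3.735 1.617 3.708
vertex 2.374 2.043 4.54
endloop
endfacet
facet normal 0.515 -0.445 -0.733
outer loop
vertex 3.735 1.617 3.708
vertex 3.146 1.377 3.44
vertex 3.469 1.972 3.306
endloop
endfacet
facet normal 0.480 0.790 0.380
outer loop
vertex 3.735 1.617 3.708
vertex 3.469 1.972 3.306
vertex 2.374 2.043 4.54
endloop
endfacet
facet normal 0.515 -0.445 -0.733
outer loop
vertex 3.469 1.972 3.306
vertex 3.146 1.377 3.44
vertex 2.96 1.879 3.005
endloop
endfacet
facet normal -0.096 0.985 -0.142
outer loop
vertex 3.469 1.972 3.306
vertex 2.96 1.879 3.005
vertex 2.374 2.043 4.54
endloop
endfacet
facet normal 0.515 -0.444 -0.733
outer loop
vertex 2.96 1.879 3.005
vertex 3.146 1.377 3.44
vertex 2.591 1.408 3.031
endloop
endfacet
facet normal -0.748 0.567 -0.346
outer loop
vertex 2.96 1.879 3.005
vertex 2.591 1.408 3.031
vertex 2.374 2.043 4.54
endloop
endfacet
facet normal 0.515 -0.444 -0.733
outer loop
vertex 2.591 1.408 3.031
vertex 3.146 1.377 3.44
vertex 2.641 0.913 3.366
endloop
endfacet
facet normal -0.985 -0.152 -0.078
outer loop
vertex 2.591 1.408 3.031
vertex 2.641 0.913 3.366
vertex 2.374 2.043 4.54
endloop
endfacet
facet normal 0.515 -0.444 -0.733
outer loop
vertex 2.641 0.913 3.366
vertex 3.146 1.377 3.44
vertex 3.071 0.768 3.756
endloop
endfacet
facet normal -0.629 -0.627 0.460
outer loop
vertex 2.641 0.913 3.366
vertex 3.071 0.768 3.756
vertex 2.374 2.043 4.54
endloop
endfacet
facet normal 0.514 -0.444 -0.734
outer loop
vertex 3.071 0.768 3.756
vertex 3.146 1.377 3.44
vertex 3.558 1.081 3.908
endloop
endfacet
facet normal 0.053 -0.502 0.863
outer loop
vertex 3.071 0.768 3.756
vertex 3.558 1.081 3.908
vertex 2.374 2.043 4.54
endloop
endfacet

endsolid


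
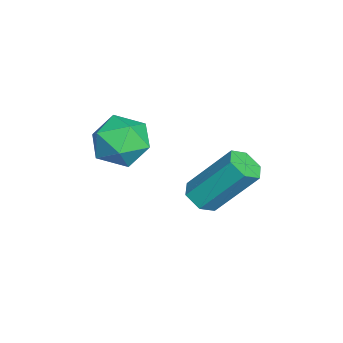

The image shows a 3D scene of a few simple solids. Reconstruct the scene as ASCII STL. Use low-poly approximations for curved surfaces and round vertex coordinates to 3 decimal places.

solid 
facet normal -0.032 -0.630 -0.776
outer loop
vertex -1.376 -1.631 -1.002
vertex -1.658 -1.268 -1.285
vertex -1.119 -1.268 -1.307
endloop
endfacet
facet normal 0.879 -0.388 0.279
outer loop
vertex -1.376 -1.631 -1.002
vertex -1.119 -1.268 -1.307
vertex -1.32 -0.535 0.348
endloop
endfacet
facet normal 0.878 -0.389 0.279
outer loop
vertex -1.32 -0.535 0.348
vertex -1.119 -1.268 -1.307
vertex -1.062 -0.172 0.042
endloop
endfacet
facet normal 0.033 0.630 0.776
outer loop
vertex -1.32 -0.535 0.348
vertex -1.062 -0.172 0.042
vertex -1.602 -0.172 0.065
endloop
endfacet
facet normal -0.032 -0.631 -0.775
outer loop
vertex -1.119 -1.268 -1.307
vertex -1.658 -1.268 -1.285
vertex -1.401 -0.905 -1.591
endloop
endfacet
facet normal 0.852 0.388 -0.351
outer loop
vertex -1.119 -1.268 -1.307
vertex -1.401 -0.905 -1.591
vertex -1.062 -0.172 0.042
endloop
endfacet
facet normal 0.851 0.390 -0.352
outer loop
vertex -1.062 -0.172 0.042
vertex -1.401 -0.905 -1.591
vertex -1.345 0.191 -0.241
endloop
endfacet
facet normal 0.033 0.630 0.776
outer loop
vertex -1.062 -0.172 0.042
vertex -1.345 0.191 -0.241
vertex -1.602 -0.172 0.065
endloop
endfacet
facet normal -0.033 -0.630 -0.776
outer loop
vertex -1.401 -0.905 -1.591
vertex -1.658 -1.268 -1.285
vertex -1.94 -0.905 -1.568
endloop
endfacet
facet normal -0.027 0.777 -0.629
outer loop
vertex -1.401 -0.905 -1.591
vertex -1.94 -0.905 -1.568
vertex -1.345 0.191 -0.241
endloop
endfacet
facet normal -0.027 0.777 -0.629
outer loop
vertex -1.345 0.191 -0.241
vertex -1.94 -0.905 -1.568
vertex -1.884 0.191 -0.218
endloop
endfacet
facet normal 0.033 0.630 0.776
outer loop
vertex -1.345 0.191 -0.241
vertex -1.884 0.191 -0.218
vertex -1.602 -0.172 0.065
endloop
endfacet
facet normal -0.033 -0.630 -0.776
outer loop
vertex -1.94 -0.905 -1.568
vertex -1.658 -1.268 -1.285
vertex -2.198 -1.268 -1.262
endloop
endfacet
facet normal -0.878 0.389 -0.279
outer loop
vertex -1.94 -0.905 -1.568
vertex -2.198 -1.268 -1.262
vertex -1.884 0.191 -0.218
endloop
endfacet
facet normal -0.879 0.388 -0.278
outer loop
vertex -1.884 0.191 -0.218
vertex -2.198 -1.268 -1.262
vertex -2.141 -0.172 0.087
endloop
endfacet
facet normal 0.032 0.630 0.776
outer loop
vertex -1.884 0.191 -0.218
vertex -2.141 -0.172 0.087
vertex -1.602 -0.172 0.065
endloop
endfacet
facet normal -0.033 -0.630 -0.776
outer loop
vertex -2.198 -1.268 -1.262
vertex -1.658 -1.268 -1.285
vertex -1.915 -1.631 -0.979
endloop
endfacet
facet normal -0.851 -0.389 0.352
outer loop
vertex -2.198 -1.268 -1.262
vertex -1.915 -1.631 -0.979
vertex -2.141 -0.172 0.087
endloop
endfacet
facet normal -0.852 -0.388 0.350
outer loop
vertex -2.141 -0.172 0.087
vertex -1.915 -1.631 -0.979
vertex -1.859 -0.535 0.371
endloop
endfacet
facet normal 0.032 0.631 0.775
outer loop
vertex -2.141 -0.172 0.087
vertex -1.859 -0.535 0.371
vertex -1.602 -0.172 0.065
endloop
endfacet
facet normal -0.033 -0.630 -0.776
outer loop
vertex -1.915 -1.631 -0.979
vertex -1.658 -1.268 -1.285
vertex -1.376 -1.631 -1.002
endloop
endfacet
facet normal 0.027 -0.777 0.629
outer loop
vertex -1.915 -1.631 -0.979
vertex -1.376 -1.631 -1.002
vertex -1.859 -0.535 0.371
endloop
endfacet
facet normal 0.027 -0.777 0.629
outer loop
vertex -1.859 -0.535 0.371
vertex -1.376 -1.631 -1.002
vertex -1.32 -0.535 0.348
endloop
endfacet
facet normal 0.033 0.630 0.776
outer loop
vertex -1.859 -0.535 0.371
vertex -1.32 -0.535 0.348
vertex -1.602 -0.172 0.065
endloop
endfacet
facet normal -0.350 0.319 0.881
outer loop
vertex -1.464 -2.608 1.553
vertex -1.465 -3.389 1.835
vertex -0.79 -2.914 1.931
endloop
endfacet
facet normal 0.052 0.819 0.571
outer loop
vertex -1.464 -2.608 1.553
vertex -0.79 -2.914 1.931
vertex -0.708 -2.445 1.251
endloop
endfacet
facet normal -0.235 0.970 -0.065
outer loop
vertex -1.464 -2.608 1.553
vertex -0.708 -2.445 1.251
vertex -1.331 -2.631 0.734
endloop
endfacet
facet normal -0.814 0.562 -0.148
outer loop
vertex -1.464 -2.608 1.553
vertex -1.331 -2.631 0.734
vertex -1.799 -3.214 1.095
endloop
endfacet
facet normal -0.885 0.159 0.437
outer loop
vertex -1.464 -2.608 1.553
vertex -1.799 -3.214 1.095
vertex -1.465 -3.389 1.835
endloop
endfacet
facet normal 0.701 0.544 0.460
outer loop
vertex -0.708 -2.445 1.251
vertex -0.79 -2.914 1.931
vertex -0.241 -3.126 1.345
endloop
endfacet
facet normal 0.051 -0.267 0.962
outer loop
vertex -0.79 -2.914 1.931
vertex -1.465 -3.389 1.835
vertex -0.709 -3.709 1.706
endloop
endfacet
facet normal -0.815 -0.525 0.244
outer loop
vertex -1.465 -3.389 1.835
vertex -1.799 -3.214 1.095
vertex -1.332 -3.895 1.189
endloop
endfacet
facet normal -0.700 0.127 -0.702
outer loop
vertex -1.799 -3.214 1.095
vertex -1.331 -2.631 0.734
vertex -1.25 -3.426 0.509
endloop
endfacet
facet normal 0.237 0.788 -0.568
outer loop
vertex -1.331 -2.631 0.734
vertex -0.708 -2.445 1.251
vertex -0.575 -2.951 0.605
endloop
endfacet
facet normal 0.814 -0.562 0.148
outer loop
vertex -0.576 -3.732 0.887
vertex -0.241 -3.126 1.345
vertex -0.709 -3.709 1.706
endloop
endfacet
facet normal 0.235 -0.970 0.065
outer loop
vertex -0.576 -3.732 0.887
vertex -0.709 -3.709 1.706
vertex -1.332 -3.895 1.189
endloop
endfacet
facet normal -0.052 -0.819 -0.571
outer loop
vertex -0.576 -3.732 0.887
vertex -1.332 -3.895 1.189
vertex -1.25 -3.426 0.509
endloop
endfacet
facet normal 0.350 -0.319 -0.881
outer loop
vertex -0.576 -3.732 0.887
vertex -1.25 -3.426 0.509
vertex -0.575 -2.951 0.605
endloop
endfacet
facet normal 0.885 -0.159 -0.437
outer loop
vertex -0.576 -3.732 0.887
vertex -0.575 -2.951 0.605
vertex -0.241 -3.126 1.345
endloop
endfacet
facet normal 0.700 -0.127 0.702
outer loop
vertex -0.709 -3.709 1.706
vertex -0.241 -3.126 1.345
vertex -0.79 -2.914 1.931
endloop
endfacet
facet normal -0.237 -0.788 0.568
outer loop
vertex -1.332 -3.895 1.189
vertex -0.709 -3.709 1.706
vertex -1.465 -3.389 1.835
endloop
endfacet
facet normal -0.701 -0.544 -0.460
outer loop
vertex -1.25 -3.426 0.509
vertex -1.332 -3.895 1.189
vertex -1.799 -3.214 1.095
endloop
endfacet
facet normal -0.051 0.267 -0.962
outer loop
vertex -0.575 -2.951 0.605
vertex -1.25 -3.426 0.509
vertex -1.331 -2.631 0.734
endloop
endfacet
facet normal 0.815 0.525 -0.244
outer loop
vertex -0.241 -3.126 1.345
vertex -0.575 -2.951 0.605
vertex -0.708 -2.445 1.251
endloop
endfacet

endsolid


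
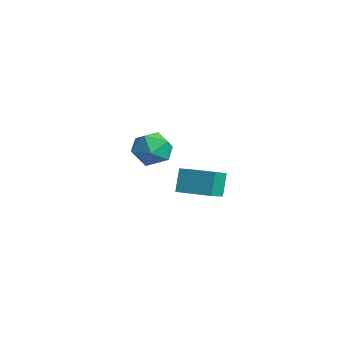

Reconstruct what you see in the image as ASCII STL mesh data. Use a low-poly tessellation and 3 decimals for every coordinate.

solid 
facet normal -0.508 0.742 -0.437
outer loop
vertex 2.175 0.344 -0.547
vertex 3.679 1.434 -0.444
vertex 2.6 -0.12 -1.831
endloop
endfacet
facet normal -0.809 -0.585 -0.056
outer loop
vertex 3.361 -1.234 -1.176
vertex 2.175 0.344 -0.547
vertex 2.6 -0.12 -1.831
endloop
endfacet
facet normal -0.508 0.743 -0.437
outer loop
vertex 2.6 -0.12 -1.831
vertex 3.679 1.434 -0.444
vertex 4.104 0.969 -1.728
endloop
endfacet
facet normal 0.297 -0.325 -0.898
outer loop
vertex 4.104 0.969 -1.728
vertex 3.361 -1.234 -1.176
vertex 2.6 -0.12 -1.831
endloop
endfacet
facet normal -0.297 0.325 0.898
outer loop
vertex 2.175 0.344 -0.547
vertex 4.44 0.32 0.211
vertex 3.679 1.434 -0.444
endloop
endfacet
facet normal -0.809 -0.586 -0.056
outer loop
vertex 2.936 -0.769 0.108
vertex 2.175 0.344 -0.547
vertex 3.361 -1.234 -1.176
endloop
endfacet
facet normal -0.297 0.325 0.898
outer loop
vertex 2.936 -0.769 0.108
vertex 4.44 0.32 0.211
vertex 2.175 0.344 -0.547
endloop
endfacet
facet normal 0.809 0.585 0.056
outer loop
vertex 3.679 1.434 -0.444
vertex 4.44 0.32 0.211
vertex 4.104 0.969 -1.728
endloop
endfacet
facet normal 0.297 -0.325 -0.898
outer loop
vertex 4.865 -0.144 -1.073
vertex 3.361 -1.234 -1.176
vertex 4.104 0.969 -1.728
endloop
endfacet
facet normal 0.809 0.586 0.056
outer loop
vertex 4.104 0.969 -1.728
vertex 4.44 0.32 0.211
vertex 4.865 -0.144 -1.073
endloop
endfacet
facet normal 0.508 -0.742 0.437
outer loop
vertex 4.865 -0.144 -1.073
vertex 2.936 -0.769 0.108
vertex 3.361 -1.234 -1.176
endloop
endfacet
facet normal 0.508 -0.743 0.436
outer loop
vertex 4.44 0.32 0.211
vertex 2.936 -0.769 0.108
vertex 4.865 -0.144 -1.073
endloop
endfacet
facet normal -0.493 -0.093 0.865
outer loop
vertex -2.903 1.35 -0.232
vertex -3.431 0.318 -0.644
vertex -2.361 0.262 -0.04
endloop
endfacet
facet normal 0.133 0.236 0.963
outer loop
vertex -2.903 1.35 -0.232
vertex -2.361 0.262 -0.04
vertex -1.686 1.236 -0.372
endloop
endfacet
facet normal 0.141 0.821 0.554
outer loop
vertex -2.903 1.35 -0.232
vertex -1.686 1.236 -0.372
vertex -2.34 1.894 -1.181
endloop
endfacet
facet normal -0.481 0.853 0.203
outer loop
vertex -2.903 1.35 -0.232
vertex -2.34 1.894 -1.181
vertex -3.418 1.326 -1.349
endloop
endfacet
facet normal -0.872 0.288 0.396
outer loop
vertex -2.903 1.35 -0.232
vertex -3.418 1.326 -1.349
vertex -3.431 0.318 -0.644
endloop
endfacet
facet normal 0.650 -0.200 0.734
outer loop
vertex -1.686 1.236 -0.372
vertex -2.361 0.262 -0.04
vertex -1.462 0.134 -0.871
endloop
endfacet
facet normal -0.363 -0.733 0.576
outer loop
vertex -2.361 0.262 -0.04
vertex -3.431 0.318 -0.644
vertex -2.54 -0.434 -1.039
endloop
endfacet
facet normal -0.976 -0.116 -0.183
outer loop
vertex -3.431 0.318 -0.644
vertex -3.418 1.326 -1.349
vertex -3.194 0.224 -1.848
endloop
endfacet
facet normal -0.344 0.798 -0.495
outer loop
vertex -3.418 1.326 -1.349
vertex -2.34 1.894 -1.181
vertex -2.519 1.198 -2.18
endloop
endfacet
facet normal 0.662 0.746 0.072
outer loop
vertex -2.34 1.894 -1.181
vertex -1.686 1.236 -0.372
vertex -1.449 1.142 -1.576
endloop
endfacet
facet normal 0.481 -0.853 -0.203
outer loop
vertex -1.977 0.11 -1.988
vertex -1.462 0.134 -0.871
vertex -2.54 -0.434 -1.039
endloop
endfacet
facet normal -0.141 -0.821 -0.554
outer loop
vertex -1.977 0.11 -1.988
vertex -2.54 -0.434 -1.039
vertex -3.194 0.224 -1.848
endloop
endfacet
facet normal -0.133 -0.236 -0.963
outer loop
vertex -1.977 0.11 -1.988
vertex -3.194 0.224 -1.848
vertex -2.519 1.198 -2.18
endloop
endfacet
facet normal 0.493 0.093 -0.865
outer loop
vertex -1.977 0.11 -1.988
vertex -2.519 1.198 -2.18
vertex -1.449 1.142 -1.576
endloop
endfacet
facet normal 0.872 -0.288 -0.396
outer loop
vertex -1.977 0.11 -1.988
vertex -1.449 1.142 -1.576
vertex -1.462 0.134 -0.871
endloop
endfacet
facet normal 0.344 -0.798 0.495
outer loop
vertex -2.54 -0.434 -1.039
vertex -1.462 0.134 -0.871
vertex -2.361 0.262 -0.04
endloop
endfacet
facet normal -0.662 -0.746 -0.072
outer loop
vertex -3.194 0.224 -1.848
vertex -2.54 -0.434 -1.039
vertex -3.431 0.318 -0.644
endloop
endfacet
facet normal -0.650 0.200 -0.734
outer loop
vertex -2.519 1.198 -2.18
vertex -3.194 0.224 -1.848
vertex -3.418 1.326 -1.349
endloop
endfacet
facet normal 0.363 0.733 -0.576
outer loop
vertex -1.449 1.142 -1.576
vertex -2.519 1.198 -2.18
vertex -2.34 1.894 -1.181
endloop
endfacet
facet normal 0.976 0.116 0.183
outer loop
vertex -1.462 0.134 -0.871
vertex -1.449 1.142 -1.576
vertex -1.686 1.236 -0.372
endloop
endfacet

endsolid


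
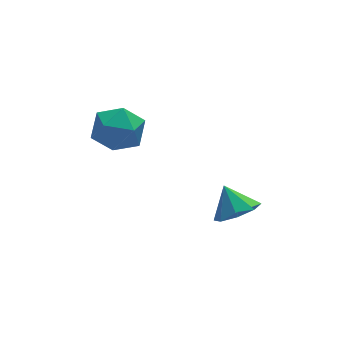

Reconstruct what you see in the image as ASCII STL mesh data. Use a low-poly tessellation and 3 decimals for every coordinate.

solid 
facet normal 0.207 -0.617 -0.759
outer loop
vertex 2.825 -3.617 -3.871
vertex 1.915 -3.501 -4.213
vertex 2.77 -3.044 -4.352
endloop
endfacet
facet normal 0.682 0.507 0.527
outer loop
vertex 2.825 -3.617 -3.871
vertex 2.77 -3.044 -4.352
vertex 1.645 -2.699 -3.227
endloop
endfacet
facet normal 0.207 -0.618 -0.759
outer loop
vertex 2.77 -3.044 -4.352
vertex 1.915 -3.501 -4.213
vertex 2.214 -2.739 -4.752
endloop
endfacet
facet normal 0.405 0.905 0.127
outer loop
vertex 2.77 -3.044 -4.352
vertex 2.214 -2.739 -4.752
vertex 1.645 -2.699 -3.227
endloop
endfacet
facet normal 0.207 -0.618 -0.759
outer loop
vertex 2.214 -2.739 -4.752
vertex 1.915 -3.501 -4.213
vertex 1.482 -2.881 -4.836
endloop
endfacet
facet normal -0.179 0.979 -0.093
outer loop
vertex 2.214 -2.739 -4.752
vertex 1.482 -2.881 -4.836
vertex 1.645 -2.699 -3.227
endloop
endfacet
facet normal 0.208 -0.617 -0.759
outer loop
vertex 1.482 -2.881 -4.836
vertex 1.915 -3.501 -4.213
vertex 1.004 -3.386 -4.556
endloop
endfacet
facet normal -0.727 0.686 -0.004
outer loop
vertex 1.482 -2.881 -4.836
vertex 1.004 -3.386 -4.556
vertex 1.645 -2.699 -3.227
endloop
endfacet
facet normal 0.208 -0.618 -0.758
outer loop
vertex 1.004 -3.386 -4.556
vertex 1.915 -3.501 -4.213
vertex 1.059 -3.959 -4.074
endloop
endfacet
facet normal -0.919 0.198 0.341
outer loop
vertex 1.004 -3.386 -4.556
vertex 1.059 -3.959 -4.074
vertex 1.645 -2.699 -3.227
endloop
endfacet
facet normal 0.207 -0.617 -0.759
outer loop
vertex 1.059 -3.959 -4.074
vertex 1.915 -3.501 -4.213
vertex 1.615 -4.264 -3.674
endloop
endfacet
facet normal -0.642 -0.199 0.740
outer loop
vertex 1.059 -3.959 -4.074
vertex 1.615 -4.264 -3.674
vertex 1.645 -2.699 -3.227
endloop
endfacet
facet normal 0.207 -0.617 -0.759
outer loop
vertex 1.615 -4.264 -3.674
vertex 1.915 -3.501 -4.213
vertex 2.347 -4.122 -3.59
endloop
endfacet
facet normal -0.057 -0.273 0.960
outer loop
vertex 1.615 -4.264 -3.674
vertex 2.347 -4.122 -3.59
vertex 1.645 -2.699 -3.227
endloop
endfacet
facet normal 0.206 -0.618 -0.759
outer loop
vertex 2.347 -4.122 -3.59
vertex 1.915 -3.501 -4.213
vertex 2.825 -3.617 -3.871
endloop
endfacet
facet normal 0.491 0.020 0.871
outer loop
vertex 2.347 -4.122 -3.59
vertex 2.825 -3.617 -3.871
vertex 1.645 -2.699 -3.227
endloop
endfacet
facet normal -0.851 -0.508 0.136
outer loop
vertex -3.177 -1.518 0.191
vertex -2.598 -2.482 0.215
vertex -2.785 -1.914 1.168
endloop
endfacet
facet normal -0.896 0.146 0.419
outer loop
vertex -3.177 -1.518 0.191
vertex -2.785 -1.914 1.168
vertex -2.714 -0.815 0.938
endloop
endfacet
facet normal -0.778 0.620 -0.101
outer loop
vertex -3.177 -1.518 0.191
vertex -2.714 -0.815 0.938
vertex -2.483 -0.704 -0.157
endloop
endfacet
facet normal -0.659 0.260 -0.706
outer loop
vertex -3.177 -1.518 0.191
vertex -2.483 -0.704 -0.157
vertex -2.411 -1.734 -0.604
endloop
endfacet
facet normal -0.704 -0.437 -0.560
outer loop
vertex -3.177 -1.518 0.191
vertex -2.411 -1.734 -0.604
vertex -2.598 -2.482 0.215
endloop
endfacet
facet normal -0.376 0.213 0.902
outer loop
vertex -2.714 -0.815 0.938
vertex -2.785 -1.914 1.168
vertex -1.849 -1.346 1.424
endloop
endfacet
facet normal -0.303 -0.844 0.443
outer loop
vertex -2.785 -1.914 1.168
vertex -2.598 -2.482 0.215
vertex -1.777 -2.376 0.977
endloop
endfacet
facet normal -0.065 -0.729 -0.681
outer loop
vertex -2.598 -2.482 0.215
vertex -2.411 -1.734 -0.604
vertex -1.546 -2.265 -0.118
endloop
endfacet
facet normal 0.009 0.399 -0.917
outer loop
vertex -2.411 -1.734 -0.604
vertex -2.483 -0.704 -0.157
vertex -1.475 -1.166 -0.348
endloop
endfacet
facet normal -0.183 0.981 0.061
outer loop
vertex -2.483 -0.704 -0.157
vertex -2.714 -0.815 0.938
vertex -1.662 -0.598 0.605
endloop
endfacet
facet normal 0.659 -0.260 0.706
outer loop
vertex -1.083 -1.562 0.629
vertex -1.849 -1.346 1.424
vertex -1.777 -2.376 0.977
endloop
endfacet
facet normal 0.778 -0.620 0.101
outer loop
vertex -1.083 -1.562 0.629
vertex -1.777 -2.376 0.977
vertex -1.546 -2.265 -0.118
endloop
endfacet
facet normal 0.896 -0.146 -0.419
outer loop
vertex -1.083 -1.562 0.629
vertex -1.546 -2.265 -0.118
vertex -1.475 -1.166 -0.348
endloop
endfacet
facet normal 0.851 0.508 -0.136
outer loop
vertex -1.083 -1.562 0.629
vertex -1.475 -1.166 -0.348
vertex -1.662 -0.598 0.605
endloop
endfacet
facet normal 0.704 0.437 0.560
outer loop
vertex -1.083 -1.562 0.629
vertex -1.662 -0.598 0.605
vertex -1.849 -1.346 1.424
endloop
endfacet
facet normal -0.009 -0.399 0.917
outer loop
vertex -1.777 -2.376 0.977
vertex -1.849 -1.346 1.424
vertex -2.785 -1.914 1.168
endloop
endfacet
facet normal 0.183 -0.981 -0.061
outer loop
vertex -1.546 -2.265 -0.118
vertex -1.777 -2.376 0.977
vertex -2.598 -2.482 0.215
endloop
endfacet
facet normal 0.376 -0.213 -0.902
outer loop
vertex -1.475 -1.166 -0.348
vertex -1.546 -2.265 -0.118
vertex -2.411 -1.734 -0.604
endloop
endfacet
facet normal 0.303 0.844 -0.443
outer loop
vertex -1.662 -0.598 0.605
vertex -1.475 -1.166 -0.348
vertex -2.483 -0.704 -0.157
endloop
endfacet
facet normal 0.065 0.729 0.681
outer loop
vertex -1.849 -1.346 1.424
vertex -1.662 -0.598 0.605
vertex -2.714 -0.815 0.938
endloop
endfacet

endsolid


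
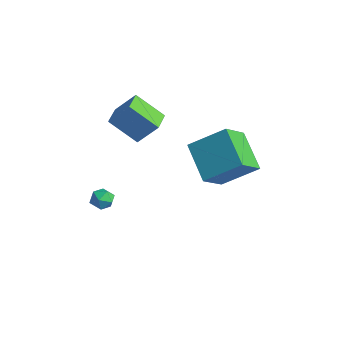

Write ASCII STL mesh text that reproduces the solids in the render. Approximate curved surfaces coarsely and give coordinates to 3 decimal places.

solid 
facet normal 0.026 0.875 -0.484
outer loop
vertex -2.349 0.826 -2.735
vertex -2.98 0.936 -2.57
vertex -2.493 1.142 -2.171
endloop
endfacet
facet normal 0.669 0.708 -0.226
outer loop
vertex -2.349 0.826 -2.735
vertex -2.493 1.142 -2.171
vertex -2.013 0.685 -2.182
endloop
endfacet
facet normal 0.861 0.079 -0.503
outer loop
vertex -2.349 0.826 -2.735
vertex -2.013 0.685 -2.182
vertex -2.204 0.197 -2.586
endloop
endfacet
facet normal 0.337 -0.143 -0.931
outer loop
vertex -2.349 0.826 -2.735
vertex -2.204 0.197 -2.586
vertex -2.802 0.352 -2.826
endloop
endfacet
facet normal -0.180 0.348 -0.920
outer loop
vertex -2.349 0.826 -2.735
vertex -2.802 0.352 -2.826
vertex -2.98 0.936 -2.57
endloop
endfacet
facet normal 0.610 0.629 0.482
outer loop
vertex -2.013 0.685 -2.182
vertex -2.493 1.142 -2.171
vertex -2.438 0.708 -1.674
endloop
endfacet
facet normal -0.432 0.900 0.063
outer loop
vertex -2.493 1.142 -2.171
vertex -2.98 0.936 -2.57
vertex -3.036 0.863 -1.914
endloop
endfacet
facet normal -0.765 0.048 -0.642
outer loop
vertex -2.98 0.936 -2.57
vertex -2.802 0.352 -2.826
vertex -3.227 0.375 -2.318
endloop
endfacet
facet normal 0.071 -0.747 -0.661
outer loop
vertex -2.802 0.352 -2.826
vertex -2.204 0.197 -2.586
vertex -2.747 -0.082 -2.329
endloop
endfacet
facet normal 0.920 -0.389 0.035
outer loop
vertex -2.204 0.197 -2.586
vertex -2.013 0.685 -2.182
vertex -2.26 0.124 -1.93
endloop
endfacet
facet normal -0.337 0.143 0.931
outer loop
vertex -2.891 0.234 -1.765
vertex -2.438 0.708 -1.674
vertex -3.036 0.863 -1.914
endloop
endfacet
facet normal -0.861 -0.079 0.503
outer loop
vertex -2.891 0.234 -1.765
vertex -3.036 0.863 -1.914
vertex -3.227 0.375 -2.318
endloop
endfacet
facet normal -0.669 -0.708 0.226
outer loop
vertex -2.891 0.234 -1.765
vertex -3.227 0.375 -2.318
vertex -2.747 -0.082 -2.329
endloop
endfacet
facet normal -0.026 -0.875 0.484
outer loop
vertex -2.891 0.234 -1.765
vertex -2.747 -0.082 -2.329
vertex -2.26 0.124 -1.93
endloop
endfacet
facet normal 0.180 -0.348 0.920
outer loop
vertex -2.891 0.234 -1.765
vertex -2.26 0.124 -1.93
vertex -2.438 0.708 -1.674
endloop
endfacet
facet normal -0.071 0.747 0.661
outer loop
vertex -3.036 0.863 -1.914
vertex -2.438 0.708 -1.674
vertex -2.493 1.142 -2.171
endloop
endfacet
facet normal -0.920 0.389 -0.035
outer loop
vertex -3.227 0.375 -2.318
vertex -3.036 0.863 -1.914
vertex -2.98 0.936 -2.57
endloop
endfacet
facet normal -0.610 -0.629 -0.482
outer loop
vertex -2.747 -0.082 -2.329
vertex -3.227 0.375 -2.318
vertex -2.802 0.352 -2.826
endloop
endfacet
facet normal 0.432 -0.900 -0.063
outer loop
vertex -2.26 0.124 -1.93
vertex -2.747 -0.082 -2.329
vertex -2.204 0.197 -2.586
endloop
endfacet
facet normal 0.765 -0.048 0.642
outer loop
vertex -2.438 0.708 -1.674
vertex -2.26 0.124 -1.93
vertex -2.013 0.685 -2.182
endloop
endfacet
facet normal -0.674 0.738 -0.024
outer loop
vertex -1.976 2.057 4.707
vertex -0.966 2.941 3.538
vertex -2.676 1.382 3.592
endloop
endfacet
facet normal -0.568 -0.496 0.657
outer loop
vertex -1.834 0.459 3.622
vertex -1.976 2.057 4.707
vertex -2.676 1.382 3.592
endloop
endfacet
facet normal -0.674 0.738 -0.024
outer loop
vertex -2.676 1.382 3.592
vertex -0.966 2.941 3.538
vertex -1.666 2.266 2.423
endloop
endfacet
facet normal -0.473 -0.456 -0.754
outer loop
vertex -1.666 2.266 2.423
vertex -1.834 0.459 3.622
vertex -2.676 1.382 3.592
endloop
endfacet
facet normal 0.473 0.456 0.754
outer loop
vertex -1.976 2.057 4.707
vertex -0.124 2.018 3.568
vertex -0.966 2.941 3.538
endloop
endfacet
facet normal -0.568 -0.496 0.657
outer loop
vertex -1.134 1.134 4.737
vertex -1.976 2.057 4.707
vertex -1.834 0.459 3.622
endloop
endfacet
facet normal 0.473 0.456 0.754
outer loop
vertex -1.134 1.134 4.737
vertex -0.124 2.018 3.568
vertex -1.976 2.057 4.707
endloop
endfacet
facet normal 0.568 0.496 -0.657
outer loop
vertex -0.966 2.941 3.538
vertex -0.124 2.018 3.568
vertex -1.666 2.266 2.423
endloop
endfacet
facet normal -0.473 -0.456 -0.754
outer loop
vertex -0.824 1.343 2.453
vertex -1.834 0.459 3.622
vertex -1.666 2.266 2.423
endloop
endfacet
facet normal 0.568 0.496 -0.657
outer loop
vertex -1.666 2.266 2.423
vertex -0.124 2.018 3.568
vertex -0.824 1.343 2.453
endloop
endfacet
facet normal 0.674 -0.738 0.024
outer loop
vertex -0.824 1.343 2.453
vertex -1.134 1.134 4.737
vertex -1.834 0.459 3.622
endloop
endfacet
facet normal 0.674 -0.738 0.024
outer loop
vertex -0.124 2.018 3.568
vertex -1.134 1.134 4.737
vertex -0.824 1.343 2.453
endloop
endfacet
facet normal -0.813 0.185 0.552
outer loop
vertex 1.13 2.708 2.852
vertex 2.235 4.004 4.046
vertex 0.721 4.016 1.812
endloop
endfacet
facet normal -0.531 -0.623 -0.574
outer loop
vertex 2.485 3.616 0.614
vertex 1.13 2.708 2.852
vertex 0.721 4.016 1.812
endloop
endfacet
facet normal -0.813 0.184 0.552
outer loop
vertex 0.721 4.016 1.812
vertex 2.235 4.004 4.046
vertex 1.826 5.312 3.007
endloop
endfacet
facet normal -0.238 0.760 -0.604
outer loop
vertex 1.826 5.312 3.007
vertex 2.485 3.616 0.614
vertex 0.721 4.016 1.812
endloop
endfacet
facet normal 0.238 -0.760 0.605
outer loop
vertex 1.13 2.708 2.852
vertex 3.999 3.604 2.848
vertex 2.235 4.004 4.046
endloop
endfacet
facet normal -0.532 -0.622 -0.574
outer loop
vertex 2.894 2.308 1.653
vertex 1.13 2.708 2.852
vertex 2.485 3.616 0.614
endloop
endfacet
facet normal 0.238 -0.760 0.604
outer loop
vertex 2.894 2.308 1.653
vertex 3.999 3.604 2.848
vertex 1.13 2.708 2.852
endloop
endfacet
facet normal 0.531 0.623 0.575
outer loop
vertex 2.235 4.004 4.046
vertex 3.999 3.604 2.848
vertex 1.826 5.312 3.007
endloop
endfacet
facet normal -0.238 0.760 -0.604
outer loop
vertex 3.59 4.912 1.808
vertex 2.485 3.616 0.614
vertex 1.826 5.312 3.007
endloop
endfacet
facet normal 0.531 0.623 0.574
outer loop
vertex 1.826 5.312 3.007
vertex 3.999 3.604 2.848
vertex 3.59 4.912 1.808
endloop
endfacet
facet normal 0.813 -0.184 -0.552
outer loop
vertex 3.59 4.912 1.808
vertex 2.894 2.308 1.653
vertex 2.485 3.616 0.614
endloop
endfacet
facet normal 0.813 -0.185 -0.552
outer loop
vertex 3.999 3.604 2.848
vertex 2.894 2.308 1.653
vertex 3.59 4.912 1.808
endloop
endfacet

endsolid


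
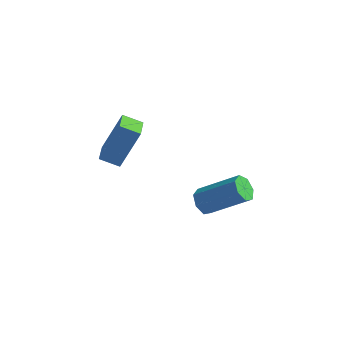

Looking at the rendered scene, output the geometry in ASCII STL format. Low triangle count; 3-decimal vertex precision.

solid 
facet normal -0.781 -0.185 -0.596
outer loop
vertex 3.122 1.031 -4.036
vertex 2.711 1.14 -3.531
vertex 2.945 1.572 -3.972
endloop
endfacet
facet normal 0.543 0.272 -0.795
outer loop
vertex 3.122 1.031 -4.036
vertex 2.945 1.572 -3.972
vertex 4.801 1.432 -2.753
endloop
endfacet
facet normal 0.542 0.273 -0.795
outer loop
vertex 4.801 1.432 -2.753
vertex 2.945 1.572 -3.972
vertex 4.623 1.972 -2.689
endloop
endfacet
facet normal 0.780 0.186 0.598
outer loop
vertex 4.801 1.432 -2.753
vertex 4.623 1.972 -2.689
vertex 4.389 1.54 -2.249
endloop
endfacet
facet normal -0.780 -0.187 -0.597
outer loop
vertex 2.945 1.572 -3.972
vertex 2.711 1.14 -3.531
vertex 2.591 1.787 -3.577
endloop
endfacet
facet normal 0.096 0.908 -0.408
outer loop
vertex 2.945 1.572 -3.972
vertex 2.591 1.787 -3.577
vertex 4.623 1.972 -2.689
endloop
endfacet
facet normal 0.096 0.907 -0.410
outer loop
vertex 4.623 1.972 -2.689
vertex 2.591 1.787 -3.577
vertex 4.269 2.188 -2.294
endloop
endfacet
facet normal 0.780 0.186 0.597
outer loop
vertex 4.623 1.972 -2.689
vertex 4.269 2.188 -2.294
vertex 4.389 1.54 -2.249
endloop
endfacet
facet normal -0.780 -0.187 -0.597
outer loop
vertex 2.591 1.787 -3.577
vertex 2.711 1.14 -3.531
vertex 2.327 1.515 -3.147
endloop
endfacet
facet normal -0.423 0.860 0.284
outer loop
vertex 2.591 1.787 -3.577
vertex 2.327 1.515 -3.147
vertex 4.269 2.188 -2.294
endloop
endfacet
facet normal -0.424 0.859 0.286
outer loop
vertex 4.269 2.188 -2.294
vertex 2.327 1.515 -3.147
vertex 4.006 1.915 -1.864
endloop
endfacet
facet normal 0.781 0.186 0.596
outer loop
vertex 4.269 2.188 -2.294
vertex 4.006 1.915 -1.864
vertex 4.389 1.54 -2.249
endloop
endfacet
facet normal -0.780 -0.187 -0.597
outer loop
vertex 2.327 1.515 -3.147
vertex 2.711 1.14 -3.531
vertex 2.353 0.96 -3.007
endloop
endfacet
facet normal -0.623 0.164 0.765
outer loop
vertex 2.327 1.515 -3.147
vertex 2.353 0.96 -3.007
vertex 4.006 1.915 -1.864
endloop
endfacet
facet normal -0.624 0.165 0.764
outer loop
vertex 4.006 1.915 -1.864
vertex 2.353 0.96 -3.007
vertex 4.031 1.361 -1.724
endloop
endfacet
facet normal 0.781 0.186 0.596
outer loop
vertex 4.006 1.915 -1.864
vertex 4.031 1.361 -1.724
vertex 4.389 1.54 -2.249
endloop
endfacet
facet normal -0.780 -0.186 -0.597
outer loop
vertex 2.353 0.96 -3.007
vertex 2.711 1.14 -3.531
vertex 2.648 0.541 -3.262
endloop
endfacet
facet normal -0.354 -0.655 0.667
outer loop
vertex 2.353 0.96 -3.007
vertex 2.648 0.541 -3.262
vertex 4.031 1.361 -1.724
endloop
endfacet
facet normal -0.355 -0.654 0.668
outer loop
vertex 4.031 1.361 -1.724
vertex 2.648 0.541 -3.262
vertex 4.326 0.941 -1.979
endloop
endfacet
facet normal 0.781 0.187 0.596
outer loop
vertex 4.031 1.361 -1.724
vertex 4.326 0.941 -1.979
vertex 4.389 1.54 -2.249
endloop
endfacet
facet normal -0.781 -0.185 -0.596
outer loop
vertex 2.648 0.541 -3.262
vertex 2.711 1.14 -3.531
vertex 2.99 0.572 -3.72
endloop
endfacet
facet normal 0.181 -0.981 0.069
outer loop
vertex 2.648 0.541 -3.262
vertex 2.99 0.572 -3.72
vertex 4.326 0.941 -1.979
endloop
endfacet
facet normal 0.182 -0.981 0.068
outer loop
vertex 4.326 0.941 -1.979
vertex 2.99 0.572 -3.72
vertex 4.669 0.973 -2.437
endloop
endfacet
facet normal 0.780 0.187 0.597
outer loop
vertex 4.326 0.941 -1.979
vertex 4.669 0.973 -2.437
vertex 4.389 1.54 -2.249
endloop
endfacet
facet normal -0.781 -0.186 -0.596
outer loop
vertex 2.99 0.572 -3.72
vertex 2.711 1.14 -3.531
vertex 3.122 1.031 -4.036
endloop
endfacet
facet normal 0.581 -0.568 -0.583
outer loop
vertex 2.99 0.572 -3.72
vertex 3.122 1.031 -4.036
vertex 4.669 0.973 -2.437
endloop
endfacet
facet normal 0.581 -0.568 -0.583
outer loop
vertex 4.669 0.973 -2.437
vertex 3.122 1.031 -4.036
vertex 4.801 1.432 -2.753
endloop
endfacet
facet normal 0.780 0.187 0.597
outer loop
vertex 4.669 0.973 -2.437
vertex 4.801 1.432 -2.753
vertex 4.389 1.54 -2.249
endloop
endfacet
facet normal -0.900 -0.202 0.386
outer loop
vertex -1.19 1.487 -0.138
vertex -1.51 2.47 -0.37
vertex -1.862 0.814 -2.055
endloop
endfacet
facet normal 0.303 -0.927 0.219
outer loop
vertex -0.99 1.01 -2.43
vertex -1.19 1.487 -0.138
vertex -1.862 0.814 -2.055
endloop
endfacet
facet normal -0.900 -0.202 0.387
outer loop
vertex -1.862 0.814 -2.055
vertex -1.51 2.47 -0.37
vertex -2.183 1.797 -2.287
endloop
endfacet
facet normal -0.315 -0.314 -0.896
outer loop
vertex -2.183 1.797 -2.287
vertex -0.99 1.01 -2.43
vertex -1.862 0.814 -2.055
endloop
endfacet
facet normal 0.315 0.314 0.896
outer loop
vertex -1.19 1.487 -0.138
vertex -0.638 2.666 -0.745
vertex -1.51 2.47 -0.37
endloop
endfacet
facet normal 0.303 -0.928 0.219
outer loop
vertex -0.317 1.683 -0.513
vertex -1.19 1.487 -0.138
vertex -0.99 1.01 -2.43
endloop
endfacet
facet normal 0.314 0.314 0.896
outer loop
vertex -0.317 1.683 -0.513
vertex -0.638 2.666 -0.745
vertex -1.19 1.487 -0.138
endloop
endfacet
facet normal -0.303 0.927 -0.219
outer loop
vertex -1.51 2.47 -0.37
vertex -0.638 2.666 -0.745
vertex -2.183 1.797 -2.287
endloop
endfacet
facet normal -0.314 -0.314 -0.896
outer loop
vertex -1.31 1.993 -2.662
vertex -0.99 1.01 -2.43
vertex -2.183 1.797 -2.287
endloop
endfacet
facet normal -0.303 0.928 -0.220
outer loop
vertex -2.183 1.797 -2.287
vertex -0.638 2.666 -0.745
vertex -1.31 1.993 -2.662
endloop
endfacet
facet normal 0.900 0.202 -0.387
outer loop
vertex -1.31 1.993 -2.662
vertex -0.317 1.683 -0.513
vertex -0.99 1.01 -2.43
endloop
endfacet
facet normal 0.900 0.203 -0.387
outer loop
vertex -0.638 2.666 -0.745
vertex -0.317 1.683 -0.513
vertex -1.31 1.993 -2.662
endloop
endfacet

endsolid


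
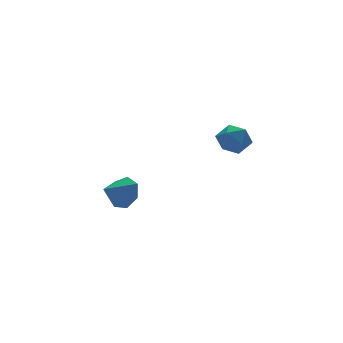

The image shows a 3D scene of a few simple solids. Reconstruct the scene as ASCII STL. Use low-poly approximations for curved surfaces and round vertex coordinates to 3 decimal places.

solid 
facet normal 0.868 0.173 -0.466
outer loop
vertex -2.926 -1.943 1.682
vertex -3.372 -1.477 1.025
vertex -3.013 -1.16 1.81
endloop
endfacet
facet normal -0.055 -0.167 0.984
outer loop
vertex -2.926 -1.943 1.682
vertex -3.013 -1.16 1.81
vertex -4.508 -1.703 1.635
endloop
endfacet
facet normal 0.867 0.173 -0.466
outer loop
vertex -3.013 -1.16 1.81
vertex -3.372 -1.477 1.025
vertex -3.37 -0.615 1.348
endloop
endfacet
facet normal -0.280 0.508 0.815
outer loop
vertex -3.013 -1.16 1.81
vertex -3.37 -0.615 1.348
vertex -4.508 -1.703 1.635
endloop
endfacet
facet normal 0.868 0.173 -0.466
outer loop
vertex -3.37 -0.615 1.348
vertex -3.372 -1.477 1.025
vertex -3.728 -0.72 0.642
endloop
endfacet
facet normal -0.645 0.732 0.218
outer loop
vertex -3.37 -0.615 1.348
vertex -3.728 -0.72 0.642
vertex -4.508 -1.703 1.635
endloop
endfacet
facet normal 0.868 0.173 -0.466
outer loop
vertex -3.728 -0.72 0.642
vertex -3.372 -1.477 1.025
vertex -3.818 -1.395 0.224
endloop
endfacet
facet normal -0.873 0.335 -0.354
outer loop
vertex -3.728 -0.72 0.642
vertex -3.818 -1.395 0.224
vertex -4.508 -1.703 1.635
endloop
endfacet
facet normal 0.868 0.172 -0.466
outer loop
vertex -3.818 -1.395 0.224
vertex -3.372 -1.477 1.025
vertex -3.572 -2.131 0.41
endloop
endfacet
facet normal -0.793 -0.384 -0.472
outer loop
vertex -3.818 -1.395 0.224
vertex -3.572 -2.131 0.41
vertex -4.508 -1.703 1.635
endloop
endfacet
facet normal 0.868 0.173 -0.466
outer loop
vertex -3.572 -2.131 0.41
vertex -3.372 -1.477 1.025
vertex -3.175 -2.375 1.058
endloop
endfacet
facet normal -0.466 -0.884 -0.047
outer loop
vertex -3.572 -2.131 0.41
vertex -3.175 -2.375 1.058
vertex -4.508 -1.703 1.635
endloop
endfacet
facet normal 0.868 0.173 -0.466
outer loop
vertex -3.175 -2.375 1.058
vertex -3.372 -1.477 1.025
vertex -2.926 -1.943 1.682
endloop
endfacet
facet normal -0.137 -0.788 0.600
outer loop
vertex -3.175 -2.375 1.058
vertex -2.926 -1.943 1.682
vertex -4.508 -1.703 1.635
endloop
endfacet
facet normal -0.961 -0.028 0.274
outer loop
vertex 1.473 -1.953 2.915
vertex 1.722 -1.894 3.793
vertex 1.562 -1.133 3.311
endloop
endfacet
facet normal -0.889 0.274 -0.367
outer loop
vertex 1.473 -1.953 2.915
vertex 1.562 -1.133 3.311
vertex 1.872 -1.266 2.461
endloop
endfacet
facet normal -0.569 -0.197 -0.799
outer loop
vertex 1.473 -1.953 2.915
vertex 1.872 -1.266 2.461
vertex 2.225 -2.109 2.418
endloop
endfacet
facet normal -0.443 -0.790 -0.423
outer loop
vertex 1.473 -1.953 2.915
vertex 2.225 -2.109 2.418
vertex 2.132 -2.497 3.241
endloop
endfacet
facet normal -0.686 -0.687 0.241
outer loop
vertex 1.473 -1.953 2.915
vertex 2.132 -2.497 3.241
vertex 1.722 -1.894 3.793
endloop
endfacet
facet normal -0.457 0.838 -0.298
outer loop
vertex 1.872 -1.266 2.461
vertex 1.562 -1.133 3.311
vertex 2.368 -0.783 3.059
endloop
endfacet
facet normal -0.575 0.348 0.741
outer loop
vertex 1.562 -1.133 3.311
vertex 1.722 -1.894 3.793
vertex 2.275 -1.171 3.882
endloop
endfacet
facet normal -0.130 -0.716 0.686
outer loop
vertex 1.722 -1.894 3.793
vertex 2.132 -2.497 3.241
vertex 2.628 -2.014 3.839
endloop
endfacet
facet normal 0.263 -0.884 -0.387
outer loop
vertex 2.132 -2.497 3.241
vertex 2.225 -2.109 2.418
vertex 2.938 -2.147 2.989
endloop
endfacet
facet normal 0.061 0.076 -0.995
outer loop
vertex 2.225 -2.109 2.418
vertex 1.872 -1.266 2.461
vertex 2.778 -1.386 2.507
endloop
endfacet
facet normal 0.443 0.790 0.423
outer loop
vertex 3.027 -1.327 3.385
vertex 2.368 -0.783 3.059
vertex 2.275 -1.171 3.882
endloop
endfacet
facet normal 0.569 0.197 0.799
outer loop
vertex 3.027 -1.327 3.385
vertex 2.275 -1.171 3.882
vertex 2.628 -2.014 3.839
endloop
endfacet
facet normal 0.889 -0.274 0.367
outer loop
vertex 3.027 -1.327 3.385
vertex 2.628 -2.014 3.839
vertex 2.938 -2.147 2.989
endloop
endfacet
facet normal 0.961 0.028 -0.274
outer loop
vertex 3.027 -1.327 3.385
vertex 2.938 -2.147 2.989
vertex 2.778 -1.386 2.507
endloop
endfacet
facet normal 0.686 0.687 -0.241
outer loop
vertex 3.027 -1.327 3.385
vertex 2.778 -1.386 2.507
vertex 2.368 -0.783 3.059
endloop
endfacet
facet normal -0.263 0.884 0.387
outer loop
vertex 2.275 -1.171 3.882
vertex 2.368 -0.783 3.059
vertex 1.562 -1.133 3.311
endloop
endfacet
facet normal -0.061 -0.076 0.995
outer loop
vertex 2.628 -2.014 3.839
vertex 2.275 -1.171 3.882
vertex 1.722 -1.894 3.793
endloop
endfacet
facet normal 0.457 -0.838 0.298
outer loop
vertex 2.938 -2.147 2.989
vertex 2.628 -2.014 3.839
vertex 2.132 -2.497 3.241
endloop
endfacet
facet normal 0.575 -0.348 -0.741
outer loop
vertex 2.778 -1.386 2.507
vertex 2.938 -2.147 2.989
vertex 2.225 -2.109 2.418
endloop
endfacet
facet normal 0.130 0.716 -0.686
outer loop
vertex 2.368 -0.783 3.059
vertex 2.778 -1.386 2.507
vertex 1.872 -1.266 2.461
endloop
endfacet

endsolid


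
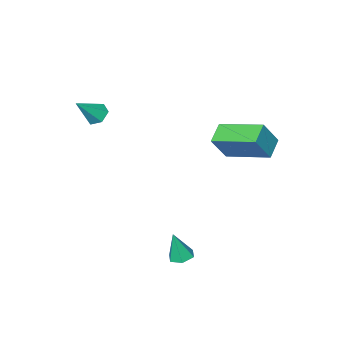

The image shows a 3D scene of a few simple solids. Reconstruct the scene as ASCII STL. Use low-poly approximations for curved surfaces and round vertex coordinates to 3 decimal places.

solid 
facet normal -0.216 0.128 -0.968
outer loop
vertex 2.074 3.246 -3.32
vertex 1.508 3.261 -3.192
vertex 1.818 3.752 -3.196
endloop
endfacet
facet normal 0.893 0.402 0.202
outer loop
vertex 2.074 3.246 -3.32
vertex 1.818 3.752 -3.196
vertex 1.812 3.079 -1.828
endloop
endfacet
facet normal -0.216 0.128 -0.968
outer loop
vertex 1.818 3.752 -3.196
vertex 1.508 3.261 -3.192
vertex 1.253 3.767 -3.068
endloop
endfacet
facet normal 0.123 0.890 0.439
outer loop
vertex 1.818 3.752 -3.196
vertex 1.253 3.767 -3.068
vertex 1.812 3.079 -1.828
endloop
endfacet
facet normal -0.214 0.129 -0.968
outer loop
vertex 1.253 3.767 -3.068
vertex 1.508 3.261 -3.192
vertex 0.943 3.277 -3.065
endloop
endfacet
facet normal -0.698 0.445 0.561
outer loop
vertex 1.253 3.767 -3.068
vertex 0.943 3.277 -3.065
vertex 1.812 3.079 -1.828
endloop
endfacet
facet normal -0.214 0.129 -0.968
outer loop
vertex 0.943 3.277 -3.065
vertex 1.508 3.261 -3.192
vertex 1.198 2.771 -3.189
endloop
endfacet
facet normal -0.749 -0.487 0.448
outer loop
vertex 0.943 3.277 -3.065
vertex 1.198 2.771 -3.189
vertex 1.812 3.079 -1.828
endloop
endfacet
facet normal -0.215 0.130 -0.968
outer loop
vertex 1.198 2.771 -3.189
vertex 1.508 3.261 -3.192
vertex 1.764 2.756 -3.317
endloop
endfacet
facet normal 0.022 -0.977 0.211
outer loop
vertex 1.198 2.771 -3.189
vertex 1.764 2.756 -3.317
vertex 1.812 3.079 -1.828
endloop
endfacet
facet normal -0.215 0.130 -0.968
outer loop
vertex 1.764 2.756 -3.317
vertex 1.508 3.261 -3.192
vertex 2.074 3.246 -3.32
endloop
endfacet
facet normal 0.842 -0.532 0.088
outer loop
vertex 1.764 2.756 -3.317
vertex 2.074 3.246 -3.32
vertex 1.812 3.079 -1.828
endloop
endfacet
facet normal -0.713 0.003 -0.701
outer loop
vertex 2.256 -2.236 2.287
vertex 1.835 -2.348 2.715
vertex 1.978 -1.773 2.572
endloop
endfacet
facet normal 0.742 0.613 -0.271
outer loop
vertex 2.256 -2.236 2.287
vertex 1.978 -1.773 2.572
vertex 2.885 -2.352 3.745
endloop
endfacet
facet normal -0.713 0.003 -0.701
outer loop
vertex 1.978 -1.773 2.572
vertex 1.835 -2.348 2.715
vertex 1.558 -1.886 2.999
endloop
endfacet
facet normal 0.120 0.924 0.363
outer loop
vertex 1.978 -1.773 2.572
vertex 1.558 -1.886 2.999
vertex 2.885 -2.352 3.745
endloop
endfacet
facet normal -0.714 0.002 -0.700
outer loop
vertex 1.558 -1.886 2.999
vertex 1.835 -2.348 2.715
vertex 1.415 -2.461 3.143
endloop
endfacet
facet normal -0.380 0.312 0.871
outer loop
vertex 1.558 -1.886 2.999
vertex 1.415 -2.461 3.143
vertex 2.885 -2.352 3.745
endloop
endfacet
facet normal -0.714 0.001 -0.700
outer loop
vertex 1.415 -2.461 3.143
vertex 1.835 -2.348 2.715
vertex 1.693 -2.924 2.859
endloop
endfacet
facet normal -0.260 -0.613 0.746
outer loop
vertex 1.415 -2.461 3.143
vertex 1.693 -2.924 2.859
vertex 2.885 -2.352 3.745
endloop
endfacet
facet normal -0.714 0.001 -0.700
outer loop
vertex 1.693 -2.924 2.859
vertex 1.835 -2.348 2.715
vertex 2.113 -2.811 2.431
endloop
endfacet
facet normal 0.362 -0.926 0.111
outer loop
vertex 1.693 -2.924 2.859
vertex 2.113 -2.811 2.431
vertex 2.885 -2.352 3.745
endloop
endfacet
facet normal -0.713 0.002 -0.701
outer loop
vertex 2.113 -2.811 2.431
vertex 1.835 -2.348 2.715
vertex 2.256 -2.236 2.287
endloop
endfacet
facet normal 0.862 -0.314 -0.397
outer loop
vertex 2.113 -2.811 2.431
vertex 2.256 -2.236 2.287
vertex 2.885 -2.352 3.745
endloop
endfacet
facet normal -0.541 0.033 -0.840
outer loop
vertex -2.338 1.725 1.682
vertex -3.167 3.636 2.29
vertex -1.536 2.23 1.185
endloop
endfacet
facet normal 0.381 -0.881 -0.280
outer loop
vertex -0.773 2.184 2.37
vertex -2.338 1.725 1.682
vertex -1.536 2.23 1.185
endloop
endfacet
facet normal -0.541 0.033 -0.840
outer loop
vertex -1.536 2.23 1.185
vertex -3.167 3.636 2.29
vertex -2.365 4.141 1.793
endloop
endfacet
facet normal 0.749 0.473 -0.464
outer loop
vertex -2.365 4.141 1.793
vertex -0.773 2.184 2.37
vertex -1.536 2.23 1.185
endloop
endfacet
facet normal -0.749 -0.473 0.464
outer loop
vertex -2.338 1.725 1.682
vertex -2.404 3.59 3.475
vertex -3.167 3.636 2.29
endloop
endfacet
facet normal 0.381 -0.881 -0.280
outer loop
vertex -1.575 1.679 2.867
vertex -2.338 1.725 1.682
vertex -0.773 2.184 2.37
endloop
endfacet
facet normal -0.749 -0.473 0.464
outer loop
vertex -1.575 1.679 2.867
vertex -2.404 3.59 3.475
vertex -2.338 1.725 1.682
endloop
endfacet
facet normal -0.381 0.881 0.280
outer loop
vertex -3.167 3.636 2.29
vertex -2.404 3.59 3.475
vertex -2.365 4.141 1.793
endloop
endfacet
facet normal 0.749 0.473 -0.464
outer loop
vertex -1.602 4.095 2.978
vertex -0.773 2.184 2.37
vertex -2.365 4.141 1.793
endloop
endfacet
facet normal -0.381 0.881 0.280
outer loop
vertex -2.365 4.141 1.793
vertex -2.404 3.59 3.475
vertex -1.602 4.095 2.978
endloop
endfacet
facet normal 0.541 -0.033 0.840
outer loop
vertex -1.602 4.095 2.978
vertex -1.575 1.679 2.867
vertex -0.773 2.184 2.37
endloop
endfacet
facet normal 0.541 -0.033 0.840
outer loop
vertex -2.404 3.59 3.475
vertex -1.575 1.679 2.867
vertex -1.602 4.095 2.978
endloop
endfacet

endsolid
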